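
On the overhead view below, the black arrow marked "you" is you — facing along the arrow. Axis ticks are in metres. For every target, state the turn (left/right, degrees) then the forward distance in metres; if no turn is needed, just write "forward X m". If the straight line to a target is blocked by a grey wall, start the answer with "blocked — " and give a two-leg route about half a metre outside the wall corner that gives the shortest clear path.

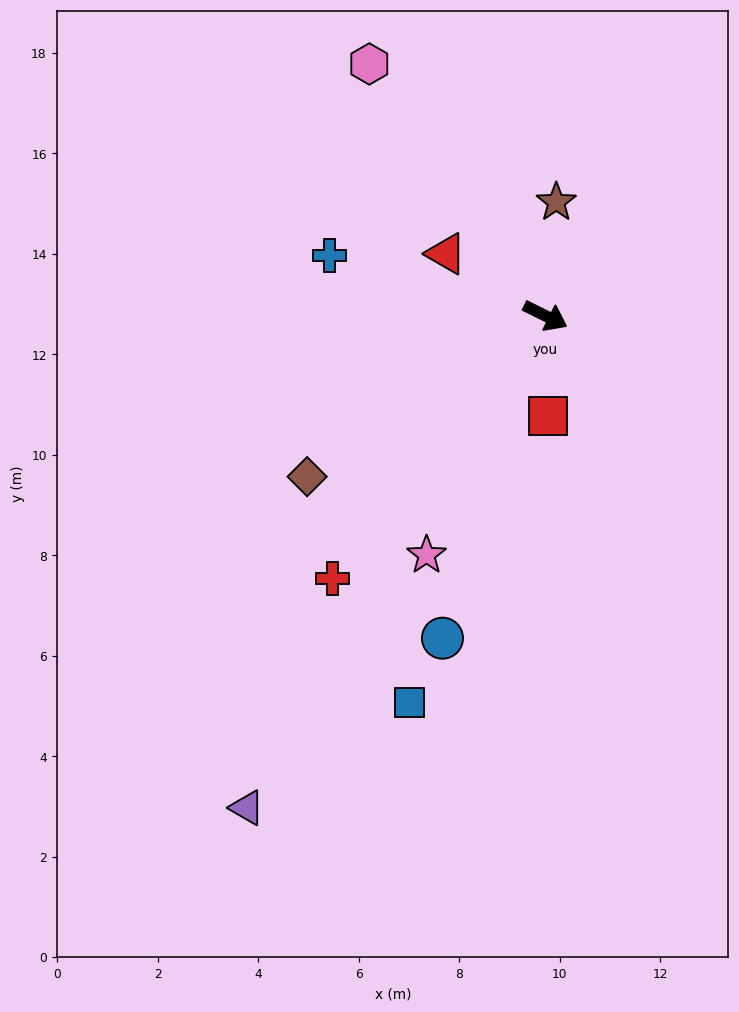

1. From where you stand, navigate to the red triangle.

turn left 174°, forward 2.3 m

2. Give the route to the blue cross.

turn right 169°, forward 4.5 m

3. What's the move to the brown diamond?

turn right 120°, forward 5.7 m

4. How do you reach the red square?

turn right 62°, forward 2.0 m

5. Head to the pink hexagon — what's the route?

turn left 151°, forward 6.1 m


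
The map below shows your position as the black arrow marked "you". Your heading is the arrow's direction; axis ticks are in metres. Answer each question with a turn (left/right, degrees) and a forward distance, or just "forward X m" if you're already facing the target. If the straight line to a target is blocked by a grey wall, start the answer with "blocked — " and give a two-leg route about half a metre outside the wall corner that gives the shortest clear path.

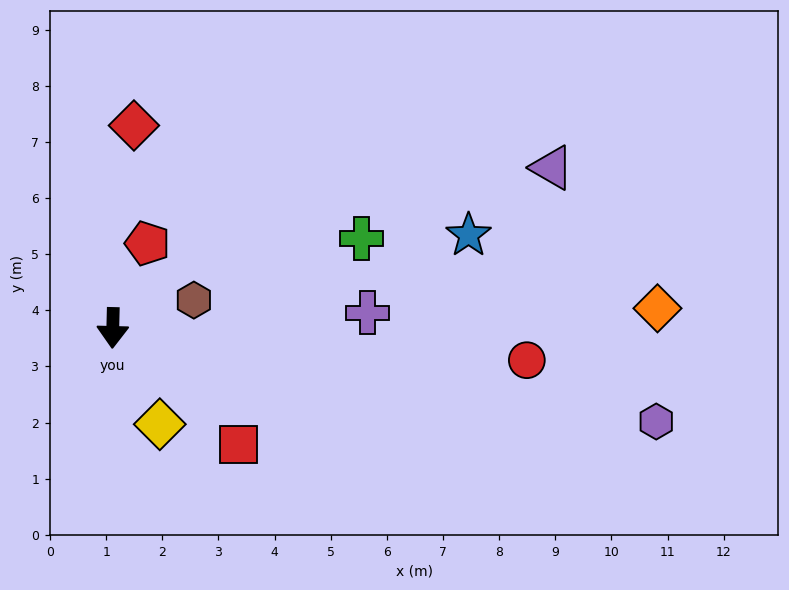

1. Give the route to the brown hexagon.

turn left 110°, forward 1.5 m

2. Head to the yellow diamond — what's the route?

turn left 27°, forward 1.9 m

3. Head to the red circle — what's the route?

turn left 87°, forward 7.4 m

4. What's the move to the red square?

turn left 49°, forward 3.0 m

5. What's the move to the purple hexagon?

turn left 82°, forward 9.8 m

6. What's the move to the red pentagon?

turn left 159°, forward 1.6 m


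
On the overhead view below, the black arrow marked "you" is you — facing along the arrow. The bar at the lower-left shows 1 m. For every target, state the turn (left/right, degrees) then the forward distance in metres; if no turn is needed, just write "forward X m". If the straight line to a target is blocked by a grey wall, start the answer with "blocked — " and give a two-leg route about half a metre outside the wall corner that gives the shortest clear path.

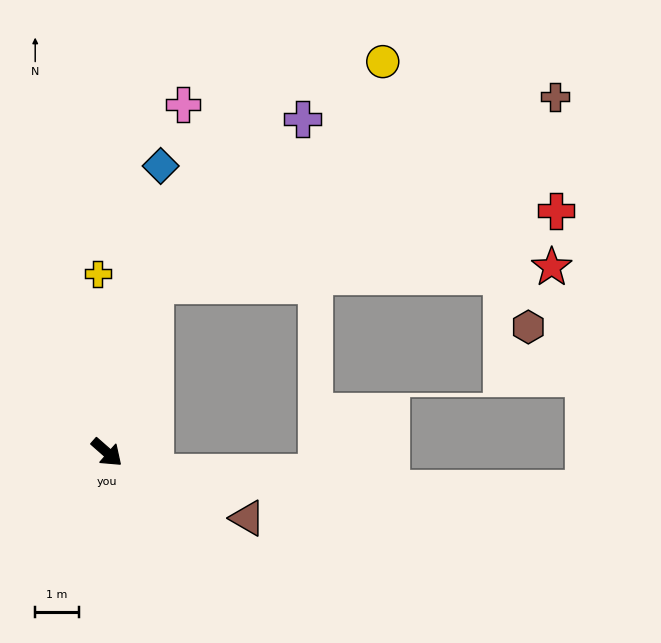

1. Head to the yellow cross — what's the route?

turn left 134°, forward 4.1 m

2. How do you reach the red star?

blocked — turn left 115°, forward 4.0 m, then turn right 71°, forward 9.0 m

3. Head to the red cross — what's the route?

blocked — turn left 115°, forward 4.0 m, then turn right 63°, forward 9.3 m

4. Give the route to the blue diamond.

turn left 121°, forward 6.6 m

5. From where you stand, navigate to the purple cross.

blocked — turn left 115°, forward 4.0 m, then turn right 25°, forward 5.1 m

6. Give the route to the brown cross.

blocked — turn left 115°, forward 4.0 m, then turn right 48°, forward 10.1 m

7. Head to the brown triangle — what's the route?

turn left 16°, forward 3.5 m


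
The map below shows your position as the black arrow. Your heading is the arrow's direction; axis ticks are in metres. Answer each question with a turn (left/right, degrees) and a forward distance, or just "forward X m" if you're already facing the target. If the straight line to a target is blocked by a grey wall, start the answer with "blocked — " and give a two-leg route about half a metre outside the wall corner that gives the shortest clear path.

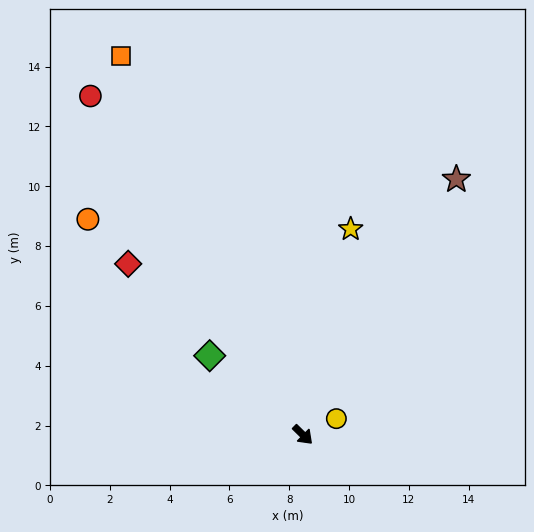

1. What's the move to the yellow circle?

turn left 70°, forward 1.2 m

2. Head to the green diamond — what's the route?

turn right 176°, forward 4.1 m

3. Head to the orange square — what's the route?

turn left 160°, forward 14.1 m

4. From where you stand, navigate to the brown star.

turn left 103°, forward 10.0 m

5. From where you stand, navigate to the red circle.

turn left 167°, forward 13.4 m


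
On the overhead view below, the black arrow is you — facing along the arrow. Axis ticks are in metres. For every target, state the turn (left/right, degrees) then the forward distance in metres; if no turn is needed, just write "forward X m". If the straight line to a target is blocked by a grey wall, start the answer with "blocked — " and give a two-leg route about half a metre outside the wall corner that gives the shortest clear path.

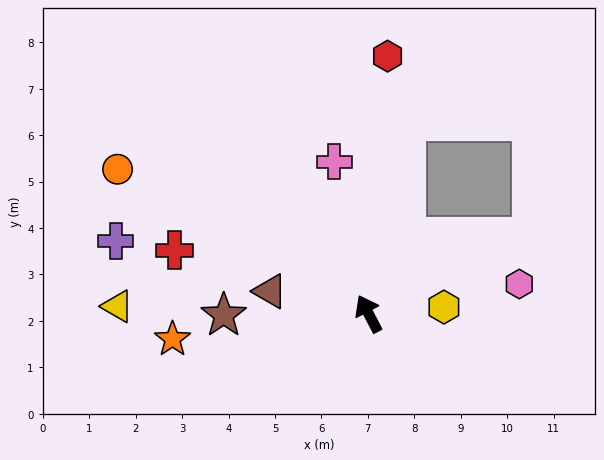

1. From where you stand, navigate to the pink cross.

turn right 15°, forward 3.4 m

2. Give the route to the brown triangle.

turn left 50°, forward 2.2 m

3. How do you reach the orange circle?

turn left 33°, forward 6.2 m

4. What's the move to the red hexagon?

turn right 32°, forward 5.6 m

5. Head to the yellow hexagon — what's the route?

turn right 113°, forward 1.6 m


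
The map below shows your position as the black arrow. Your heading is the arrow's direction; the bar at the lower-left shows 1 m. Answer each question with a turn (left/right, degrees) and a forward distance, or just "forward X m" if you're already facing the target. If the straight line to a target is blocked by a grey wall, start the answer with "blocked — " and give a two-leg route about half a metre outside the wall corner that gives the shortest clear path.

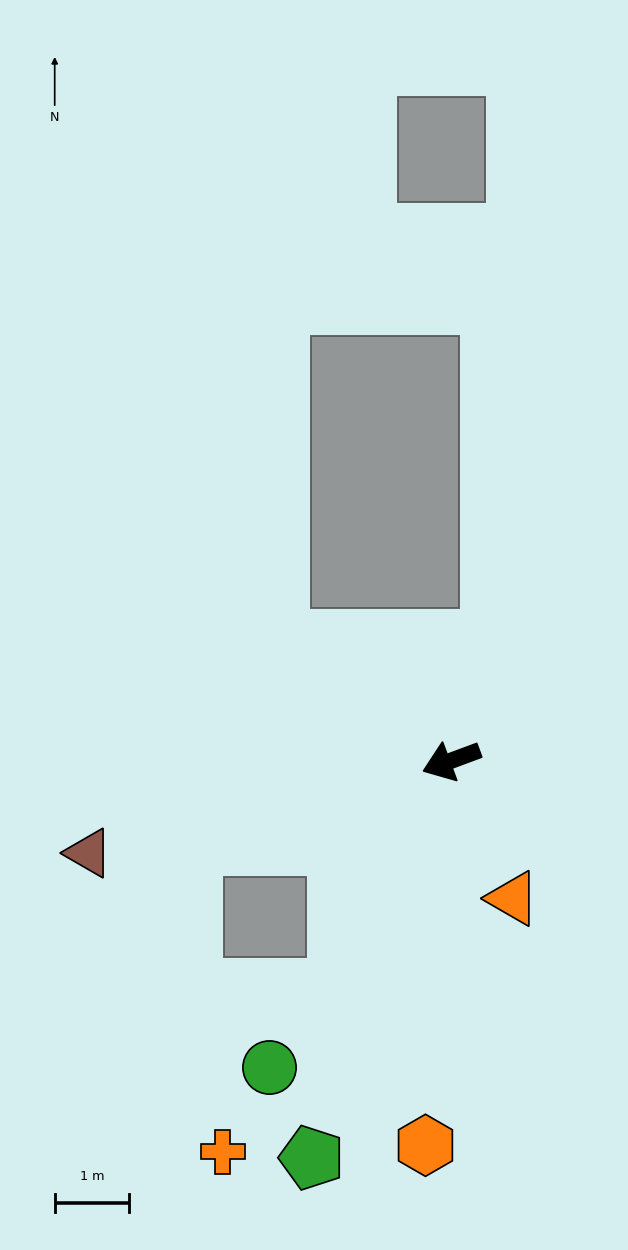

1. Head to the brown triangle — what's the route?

turn right 6°, forward 5.0 m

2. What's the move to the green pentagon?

turn left 50°, forward 5.7 m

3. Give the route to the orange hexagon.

turn left 66°, forward 5.2 m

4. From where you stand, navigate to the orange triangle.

turn left 94°, forward 2.0 m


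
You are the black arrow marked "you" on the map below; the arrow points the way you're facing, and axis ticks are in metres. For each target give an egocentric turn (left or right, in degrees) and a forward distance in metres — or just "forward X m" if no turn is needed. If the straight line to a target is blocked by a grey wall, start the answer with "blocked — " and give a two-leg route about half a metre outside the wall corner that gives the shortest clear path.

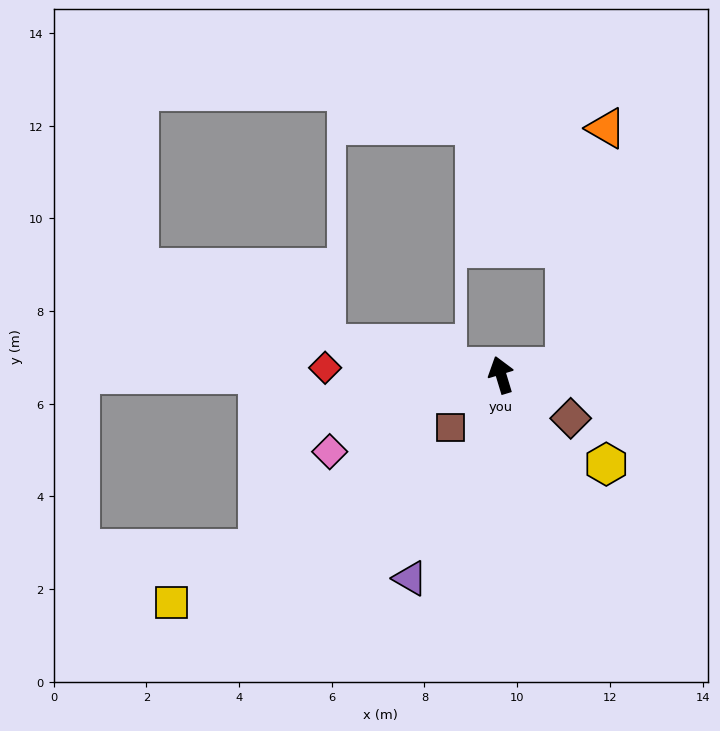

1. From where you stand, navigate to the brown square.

turn left 120°, forward 1.6 m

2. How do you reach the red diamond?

turn left 71°, forward 3.8 m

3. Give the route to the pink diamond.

turn left 97°, forward 4.1 m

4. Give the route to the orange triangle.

blocked — turn right 99°, forward 1.4 m, then turn left 72°, forward 5.2 m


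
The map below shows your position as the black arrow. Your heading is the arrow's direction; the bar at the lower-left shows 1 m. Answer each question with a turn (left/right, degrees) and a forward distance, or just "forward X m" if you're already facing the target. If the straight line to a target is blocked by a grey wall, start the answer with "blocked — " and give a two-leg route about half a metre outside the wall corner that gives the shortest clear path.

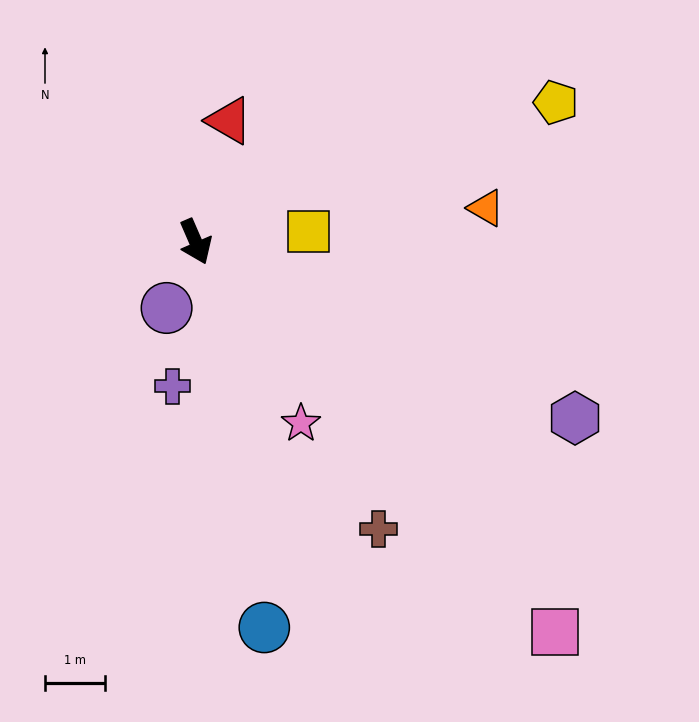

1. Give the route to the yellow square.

turn left 72°, forward 1.9 m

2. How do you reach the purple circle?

turn right 47°, forward 1.2 m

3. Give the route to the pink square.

turn left 19°, forward 8.9 m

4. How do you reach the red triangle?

turn left 141°, forward 2.1 m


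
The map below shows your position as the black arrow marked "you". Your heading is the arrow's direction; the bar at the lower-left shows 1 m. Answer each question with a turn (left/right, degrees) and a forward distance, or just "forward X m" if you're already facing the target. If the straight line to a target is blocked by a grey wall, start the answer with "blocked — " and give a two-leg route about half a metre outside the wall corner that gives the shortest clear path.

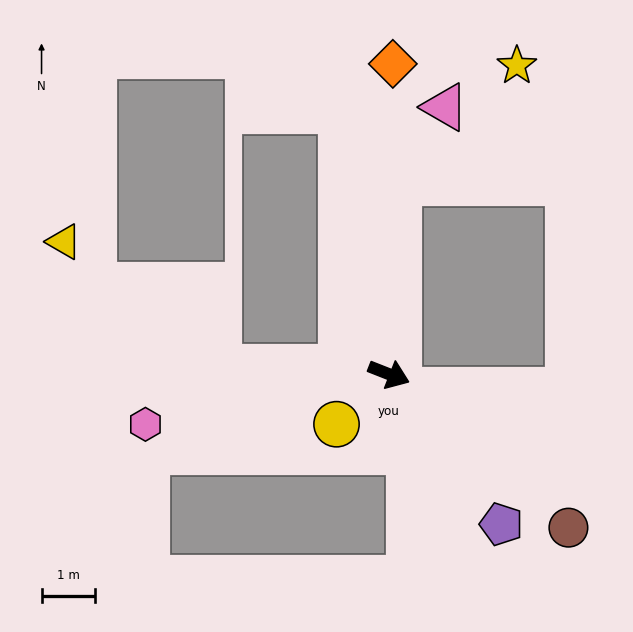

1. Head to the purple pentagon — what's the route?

turn right 32°, forward 3.5 m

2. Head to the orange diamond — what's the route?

turn left 111°, forward 5.8 m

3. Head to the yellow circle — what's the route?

turn right 115°, forward 1.4 m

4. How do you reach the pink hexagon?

turn right 147°, forward 4.7 m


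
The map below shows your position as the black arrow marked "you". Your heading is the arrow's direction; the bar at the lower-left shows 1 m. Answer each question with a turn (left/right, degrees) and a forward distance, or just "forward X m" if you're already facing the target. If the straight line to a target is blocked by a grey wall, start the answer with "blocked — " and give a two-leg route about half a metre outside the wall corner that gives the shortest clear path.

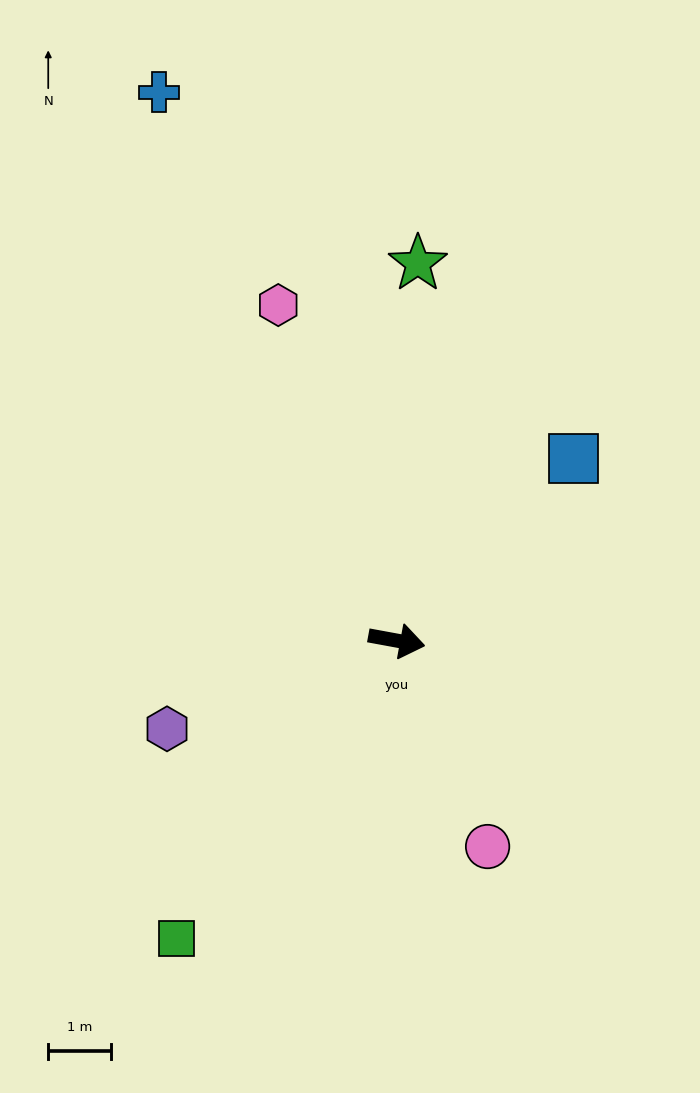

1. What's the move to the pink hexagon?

turn left 120°, forward 5.7 m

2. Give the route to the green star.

turn left 97°, forward 6.0 m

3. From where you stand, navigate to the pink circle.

turn right 56°, forward 3.6 m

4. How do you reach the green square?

turn right 116°, forward 5.9 m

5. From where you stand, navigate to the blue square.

turn left 56°, forward 4.0 m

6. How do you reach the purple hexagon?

turn right 149°, forward 3.9 m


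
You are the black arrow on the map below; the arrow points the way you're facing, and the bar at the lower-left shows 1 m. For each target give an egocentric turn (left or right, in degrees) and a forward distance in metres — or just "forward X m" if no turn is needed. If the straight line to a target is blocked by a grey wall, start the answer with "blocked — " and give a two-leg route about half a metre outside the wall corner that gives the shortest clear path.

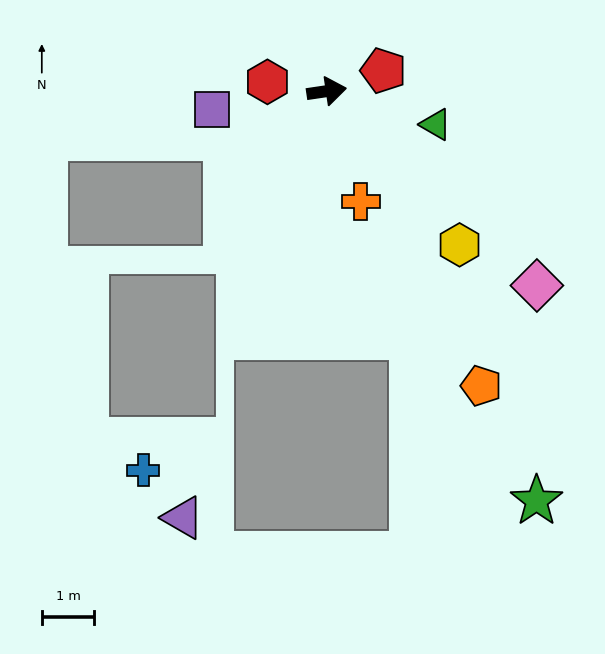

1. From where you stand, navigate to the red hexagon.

turn left 163°, forward 1.1 m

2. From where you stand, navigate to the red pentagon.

turn left 12°, forward 1.1 m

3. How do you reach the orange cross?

turn right 81°, forward 2.2 m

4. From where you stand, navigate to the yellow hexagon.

turn right 58°, forward 3.9 m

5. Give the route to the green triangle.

turn right 25°, forward 2.2 m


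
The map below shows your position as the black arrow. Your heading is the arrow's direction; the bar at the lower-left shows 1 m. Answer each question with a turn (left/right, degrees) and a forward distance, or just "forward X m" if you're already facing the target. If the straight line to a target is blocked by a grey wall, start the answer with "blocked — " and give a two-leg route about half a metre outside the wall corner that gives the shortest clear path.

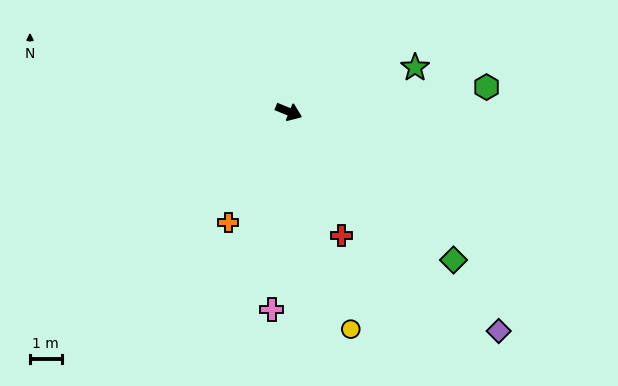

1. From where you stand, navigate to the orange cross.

turn right 96°, forward 4.0 m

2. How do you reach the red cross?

turn right 45°, forward 4.3 m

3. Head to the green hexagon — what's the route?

turn left 29°, forward 6.3 m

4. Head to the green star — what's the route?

turn left 42°, forward 4.2 m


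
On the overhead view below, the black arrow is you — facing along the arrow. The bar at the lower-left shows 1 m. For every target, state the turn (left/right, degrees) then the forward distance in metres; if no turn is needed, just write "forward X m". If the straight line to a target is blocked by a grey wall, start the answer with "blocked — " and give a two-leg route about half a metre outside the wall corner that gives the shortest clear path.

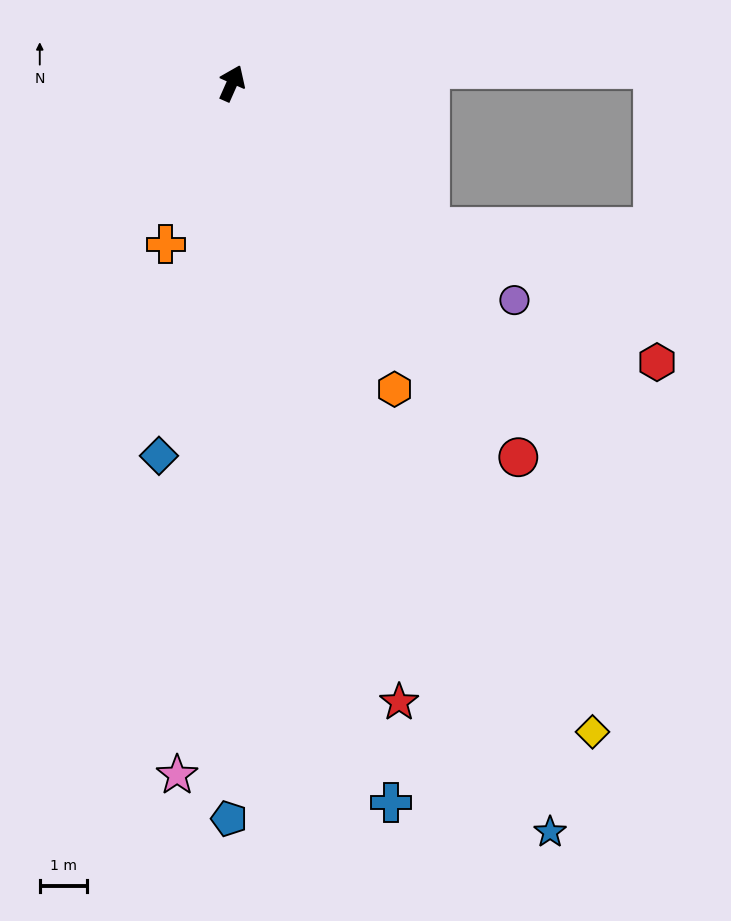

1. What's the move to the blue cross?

turn right 144°, forward 15.5 m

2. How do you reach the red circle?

turn right 119°, forward 9.9 m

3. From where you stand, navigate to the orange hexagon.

turn right 128°, forward 7.3 m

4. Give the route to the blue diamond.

turn right 167°, forward 8.0 m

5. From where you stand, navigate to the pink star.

turn right 161°, forward 14.6 m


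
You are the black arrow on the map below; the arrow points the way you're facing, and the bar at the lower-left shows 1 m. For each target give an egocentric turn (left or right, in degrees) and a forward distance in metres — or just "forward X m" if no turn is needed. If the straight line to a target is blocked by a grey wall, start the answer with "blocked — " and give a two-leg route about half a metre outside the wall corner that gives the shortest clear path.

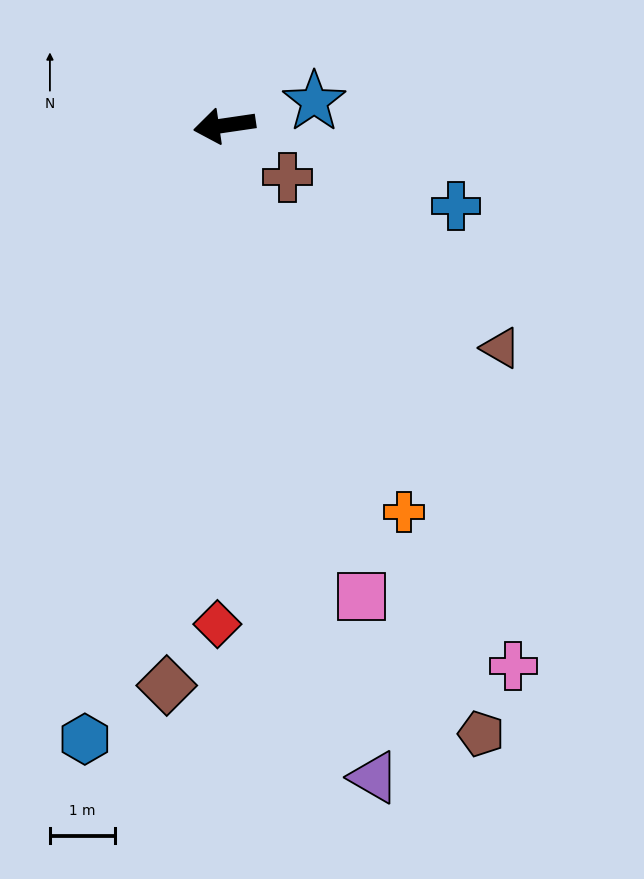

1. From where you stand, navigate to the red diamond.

turn left 81°, forward 7.7 m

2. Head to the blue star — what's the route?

turn right 173°, forward 1.4 m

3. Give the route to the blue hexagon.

turn left 69°, forward 9.7 m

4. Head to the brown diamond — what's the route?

turn left 76°, forward 8.7 m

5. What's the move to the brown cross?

turn left 132°, forward 1.3 m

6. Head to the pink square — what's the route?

turn left 98°, forward 7.5 m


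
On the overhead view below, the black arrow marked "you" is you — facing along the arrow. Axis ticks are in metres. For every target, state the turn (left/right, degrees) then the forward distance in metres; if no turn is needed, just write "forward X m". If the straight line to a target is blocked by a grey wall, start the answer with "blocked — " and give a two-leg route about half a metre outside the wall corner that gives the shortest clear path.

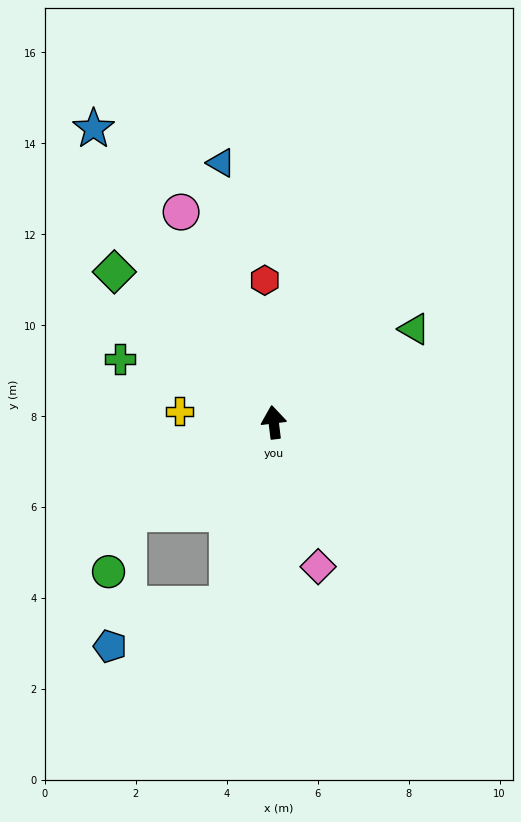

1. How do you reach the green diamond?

turn left 40°, forward 4.8 m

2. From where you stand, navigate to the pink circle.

turn left 17°, forward 5.1 m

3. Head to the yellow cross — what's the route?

turn left 76°, forward 2.1 m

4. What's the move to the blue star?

turn left 25°, forward 7.6 m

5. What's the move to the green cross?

turn left 61°, forward 3.7 m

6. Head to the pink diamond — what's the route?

turn right 170°, forward 3.3 m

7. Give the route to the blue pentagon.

blocked — turn left 159°, forward 4.2 m, then turn right 57°, forward 2.7 m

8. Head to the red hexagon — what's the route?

turn right 3°, forward 3.1 m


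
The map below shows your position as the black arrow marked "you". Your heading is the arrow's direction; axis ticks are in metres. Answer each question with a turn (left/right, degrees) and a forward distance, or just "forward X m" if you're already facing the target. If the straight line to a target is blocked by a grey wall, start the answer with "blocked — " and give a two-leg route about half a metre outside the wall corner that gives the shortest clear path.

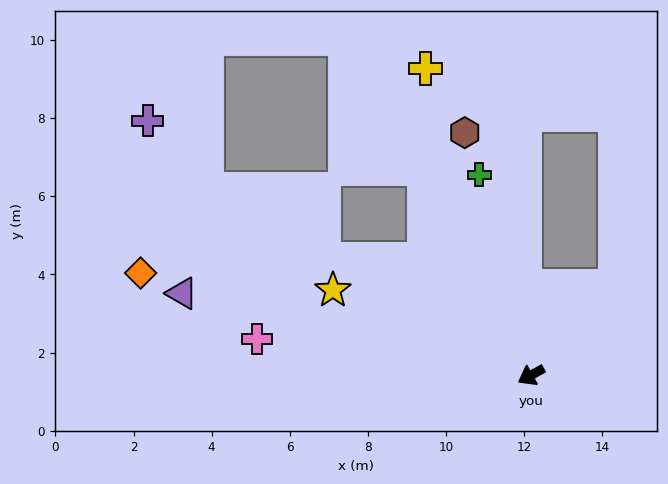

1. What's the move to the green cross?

turn right 104°, forward 5.3 m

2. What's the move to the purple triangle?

turn right 42°, forward 9.2 m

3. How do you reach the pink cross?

turn right 36°, forward 7.1 m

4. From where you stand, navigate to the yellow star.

turn right 52°, forward 5.5 m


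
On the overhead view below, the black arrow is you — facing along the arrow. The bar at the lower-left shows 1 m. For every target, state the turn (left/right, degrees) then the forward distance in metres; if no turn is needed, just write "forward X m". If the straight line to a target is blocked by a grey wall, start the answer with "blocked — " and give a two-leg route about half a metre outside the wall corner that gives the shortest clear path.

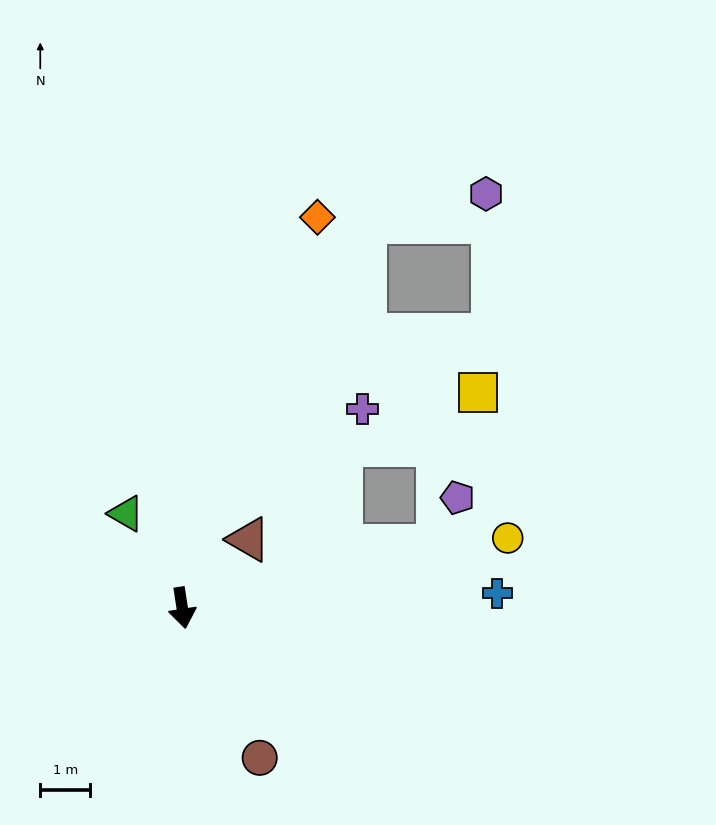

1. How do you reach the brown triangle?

turn left 127°, forward 1.9 m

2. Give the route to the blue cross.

turn left 84°, forward 6.3 m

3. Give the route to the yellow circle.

turn left 93°, forward 6.7 m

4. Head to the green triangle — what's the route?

turn right 158°, forward 2.2 m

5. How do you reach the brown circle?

turn left 19°, forward 3.4 m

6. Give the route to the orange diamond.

turn left 152°, forward 8.3 m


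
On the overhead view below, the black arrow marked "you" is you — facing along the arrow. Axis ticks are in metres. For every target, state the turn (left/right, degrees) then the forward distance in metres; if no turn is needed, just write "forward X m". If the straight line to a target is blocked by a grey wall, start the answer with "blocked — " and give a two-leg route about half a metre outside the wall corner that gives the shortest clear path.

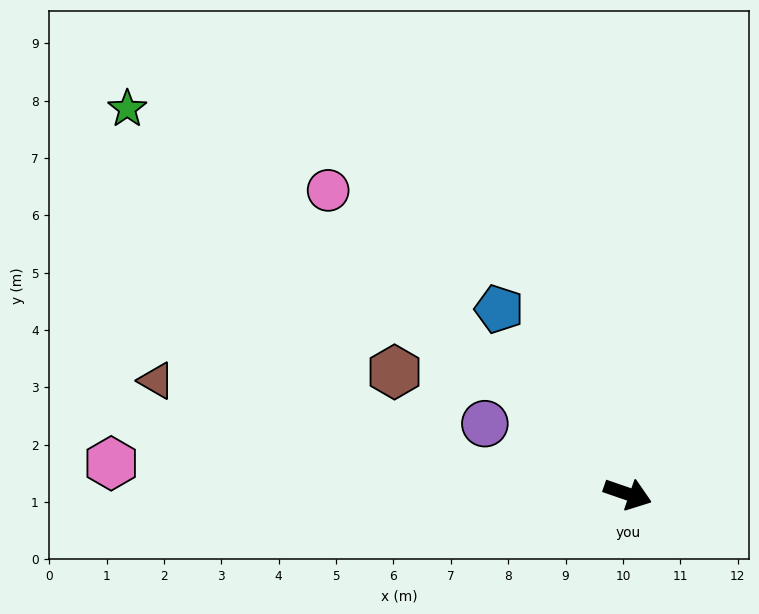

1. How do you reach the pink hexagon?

turn right 164°, forward 9.0 m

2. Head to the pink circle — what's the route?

turn left 154°, forward 7.4 m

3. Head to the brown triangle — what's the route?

turn right 174°, forward 8.5 m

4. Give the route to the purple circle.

turn left 173°, forward 2.8 m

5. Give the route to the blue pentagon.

turn left 144°, forward 3.9 m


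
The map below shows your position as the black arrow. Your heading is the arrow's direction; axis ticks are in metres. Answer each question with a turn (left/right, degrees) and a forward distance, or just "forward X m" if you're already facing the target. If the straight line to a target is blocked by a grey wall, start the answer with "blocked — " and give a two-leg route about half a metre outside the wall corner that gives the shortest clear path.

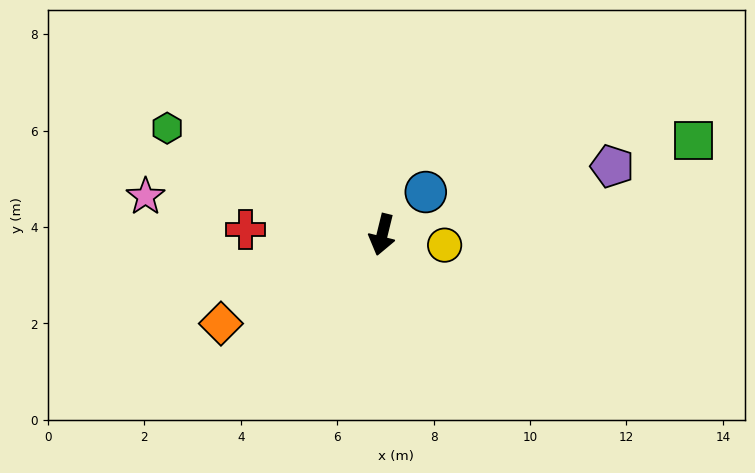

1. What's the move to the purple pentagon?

turn left 120°, forward 5.0 m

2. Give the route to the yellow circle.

turn left 94°, forward 1.3 m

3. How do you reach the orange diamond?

turn right 47°, forward 3.8 m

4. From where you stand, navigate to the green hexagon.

turn right 103°, forward 5.0 m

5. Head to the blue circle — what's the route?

turn left 148°, forward 1.3 m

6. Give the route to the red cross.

turn right 78°, forward 2.8 m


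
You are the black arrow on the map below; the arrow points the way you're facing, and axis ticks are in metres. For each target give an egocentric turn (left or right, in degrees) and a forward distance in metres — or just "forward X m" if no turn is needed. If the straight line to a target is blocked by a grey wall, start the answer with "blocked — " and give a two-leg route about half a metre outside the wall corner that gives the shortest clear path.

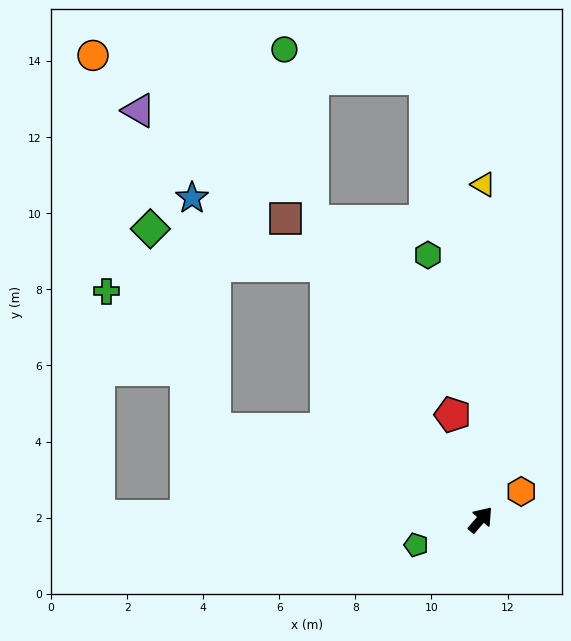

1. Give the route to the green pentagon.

turn left 152°, forward 1.8 m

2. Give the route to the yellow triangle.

turn left 40°, forward 8.8 m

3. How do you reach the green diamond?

blocked — turn left 72°, forward 7.8 m, then turn left 47°, forward 4.7 m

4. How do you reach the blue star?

blocked — turn left 112°, forward 7.4 m, then turn right 66°, forward 6.1 m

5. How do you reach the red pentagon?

turn left 56°, forward 2.9 m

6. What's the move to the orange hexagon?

turn right 14°, forward 1.3 m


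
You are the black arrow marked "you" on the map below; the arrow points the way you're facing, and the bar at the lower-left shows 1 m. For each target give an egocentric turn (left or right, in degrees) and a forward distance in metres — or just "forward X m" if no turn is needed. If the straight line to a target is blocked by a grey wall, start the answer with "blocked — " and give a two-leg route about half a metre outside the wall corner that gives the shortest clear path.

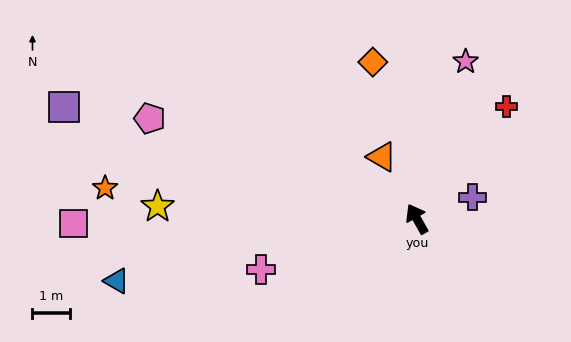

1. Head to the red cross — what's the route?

turn right 68°, forward 3.9 m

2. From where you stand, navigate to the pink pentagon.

turn left 40°, forward 7.6 m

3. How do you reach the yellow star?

turn left 58°, forward 6.9 m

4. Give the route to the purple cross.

turn right 98°, forward 1.6 m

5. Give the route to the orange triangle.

forward 1.9 m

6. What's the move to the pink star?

turn right 47°, forward 4.4 m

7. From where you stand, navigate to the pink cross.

turn left 79°, forward 4.4 m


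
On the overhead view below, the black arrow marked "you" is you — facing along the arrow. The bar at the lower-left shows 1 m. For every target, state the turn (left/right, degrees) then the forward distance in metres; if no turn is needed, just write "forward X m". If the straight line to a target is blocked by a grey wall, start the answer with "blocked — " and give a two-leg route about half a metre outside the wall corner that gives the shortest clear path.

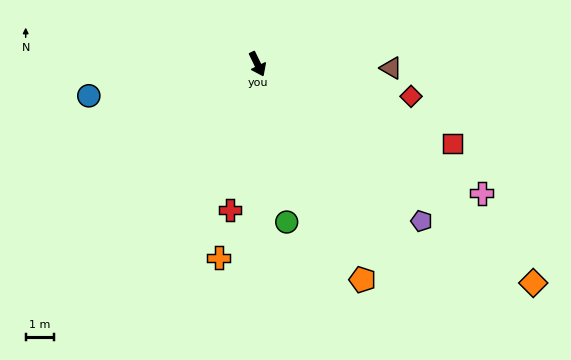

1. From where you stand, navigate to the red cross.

turn right 37°, forward 5.3 m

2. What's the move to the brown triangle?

turn left 62°, forward 4.8 m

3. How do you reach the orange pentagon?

forward 8.6 m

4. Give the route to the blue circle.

turn right 105°, forward 6.1 m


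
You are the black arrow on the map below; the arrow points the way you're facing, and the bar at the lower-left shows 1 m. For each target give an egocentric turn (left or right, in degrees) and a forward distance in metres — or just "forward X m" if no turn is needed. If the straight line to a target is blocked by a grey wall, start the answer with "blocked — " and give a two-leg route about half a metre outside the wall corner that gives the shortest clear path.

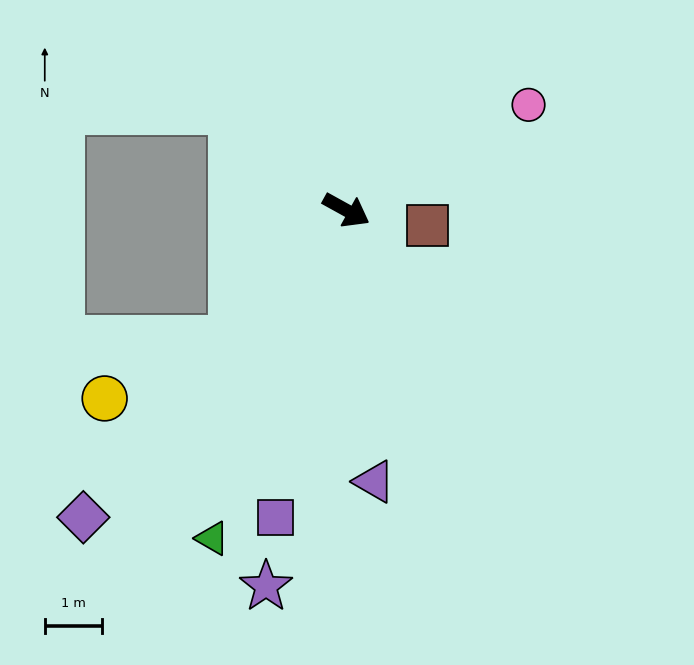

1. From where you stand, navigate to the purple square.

turn right 74°, forward 5.5 m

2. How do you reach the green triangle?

turn right 83°, forward 6.2 m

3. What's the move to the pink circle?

turn left 59°, forward 3.7 m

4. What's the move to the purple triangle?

turn right 55°, forward 4.7 m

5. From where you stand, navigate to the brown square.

turn left 18°, forward 1.4 m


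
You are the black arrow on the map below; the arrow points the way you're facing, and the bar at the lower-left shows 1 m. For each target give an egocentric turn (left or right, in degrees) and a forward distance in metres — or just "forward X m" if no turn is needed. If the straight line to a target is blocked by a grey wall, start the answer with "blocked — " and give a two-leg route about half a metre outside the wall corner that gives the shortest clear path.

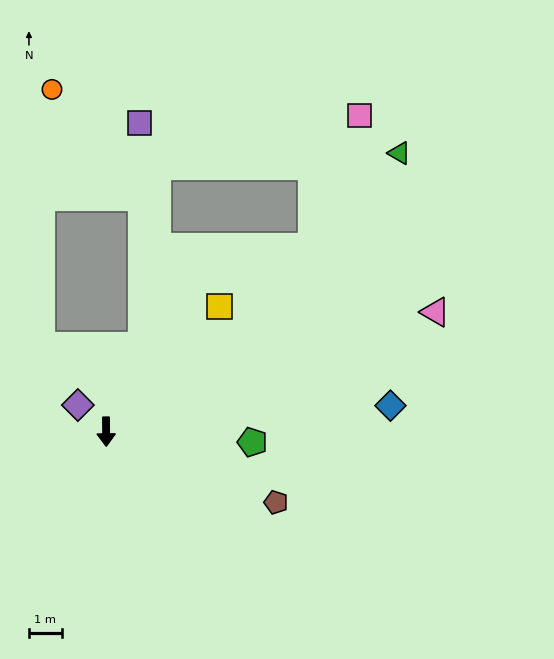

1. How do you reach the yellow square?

turn left 137°, forward 5.1 m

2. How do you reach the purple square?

blocked — turn left 157°, forward 2.8 m, then turn left 23°, forward 6.8 m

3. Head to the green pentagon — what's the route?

turn left 85°, forward 4.5 m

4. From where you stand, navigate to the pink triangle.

turn left 109°, forward 10.6 m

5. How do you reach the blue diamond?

turn left 95°, forward 8.7 m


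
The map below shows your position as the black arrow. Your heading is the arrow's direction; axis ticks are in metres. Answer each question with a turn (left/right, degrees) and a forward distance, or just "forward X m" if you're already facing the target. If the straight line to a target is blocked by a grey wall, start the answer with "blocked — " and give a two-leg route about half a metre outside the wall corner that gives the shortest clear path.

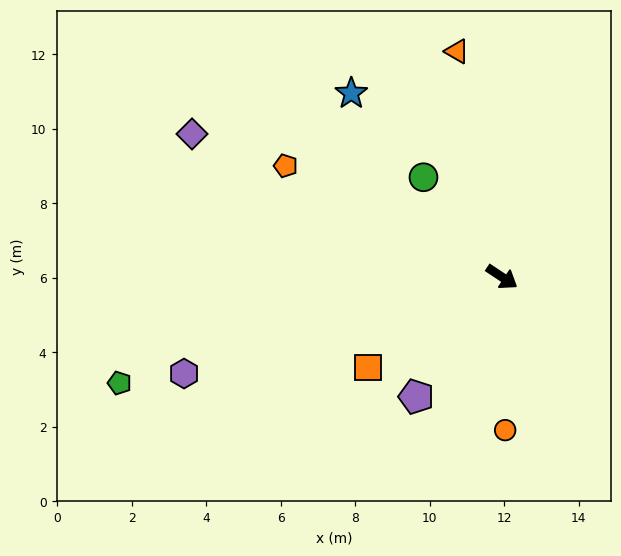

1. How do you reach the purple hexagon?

turn right 130°, forward 8.9 m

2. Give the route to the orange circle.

turn right 55°, forward 4.1 m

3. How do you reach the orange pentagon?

turn right 174°, forward 6.5 m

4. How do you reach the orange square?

turn right 112°, forward 4.3 m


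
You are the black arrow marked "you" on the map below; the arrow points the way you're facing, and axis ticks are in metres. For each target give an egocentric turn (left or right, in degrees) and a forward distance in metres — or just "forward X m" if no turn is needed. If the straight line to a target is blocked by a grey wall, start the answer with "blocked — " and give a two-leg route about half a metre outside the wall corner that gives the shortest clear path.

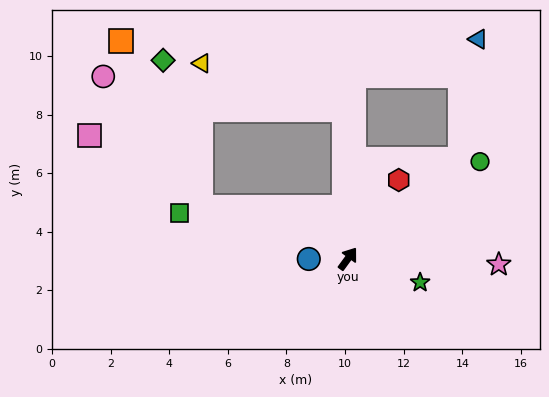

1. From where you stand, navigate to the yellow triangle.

blocked — turn left 38°, forward 5.1 m, then turn left 70°, forward 5.1 m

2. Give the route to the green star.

turn right 72°, forward 2.6 m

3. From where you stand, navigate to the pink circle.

blocked — turn left 38°, forward 5.1 m, then turn left 80°, forward 8.3 m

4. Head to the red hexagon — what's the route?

turn left 3°, forward 3.2 m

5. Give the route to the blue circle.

turn left 127°, forward 1.3 m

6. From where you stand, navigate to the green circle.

turn right 18°, forward 5.6 m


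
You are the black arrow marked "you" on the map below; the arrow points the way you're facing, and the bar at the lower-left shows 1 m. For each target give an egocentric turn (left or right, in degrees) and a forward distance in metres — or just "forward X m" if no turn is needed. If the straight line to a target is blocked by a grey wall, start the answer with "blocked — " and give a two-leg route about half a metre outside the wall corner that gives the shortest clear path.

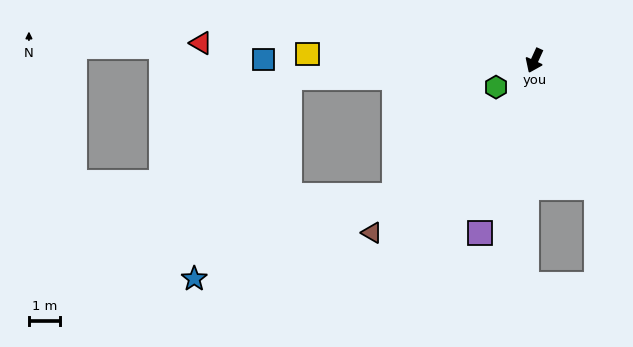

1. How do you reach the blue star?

blocked — turn right 62°, forward 8.0 m, then turn left 61°, forward 7.3 m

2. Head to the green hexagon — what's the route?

turn right 31°, forward 1.5 m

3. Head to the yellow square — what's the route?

turn right 67°, forward 7.4 m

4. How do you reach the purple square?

turn left 7°, forward 5.9 m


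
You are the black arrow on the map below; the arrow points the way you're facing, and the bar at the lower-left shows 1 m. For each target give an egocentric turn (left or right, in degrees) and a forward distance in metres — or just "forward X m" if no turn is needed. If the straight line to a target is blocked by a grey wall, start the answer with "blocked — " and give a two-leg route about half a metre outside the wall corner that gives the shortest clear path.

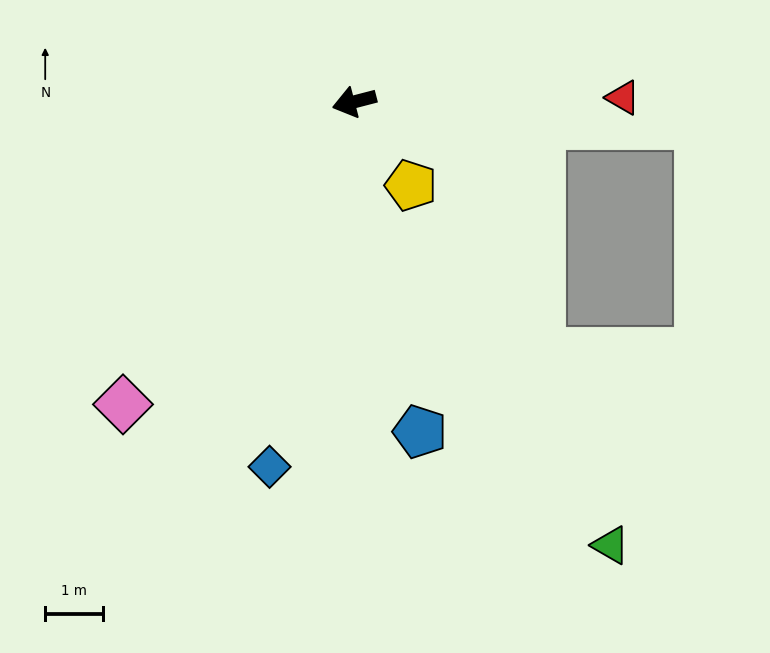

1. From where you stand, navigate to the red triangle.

turn left 166°, forward 4.7 m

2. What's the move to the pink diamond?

turn left 38°, forward 6.6 m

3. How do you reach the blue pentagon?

turn left 87°, forward 5.9 m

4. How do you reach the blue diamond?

turn left 62°, forward 6.5 m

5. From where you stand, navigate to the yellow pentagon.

turn left 110°, forward 1.8 m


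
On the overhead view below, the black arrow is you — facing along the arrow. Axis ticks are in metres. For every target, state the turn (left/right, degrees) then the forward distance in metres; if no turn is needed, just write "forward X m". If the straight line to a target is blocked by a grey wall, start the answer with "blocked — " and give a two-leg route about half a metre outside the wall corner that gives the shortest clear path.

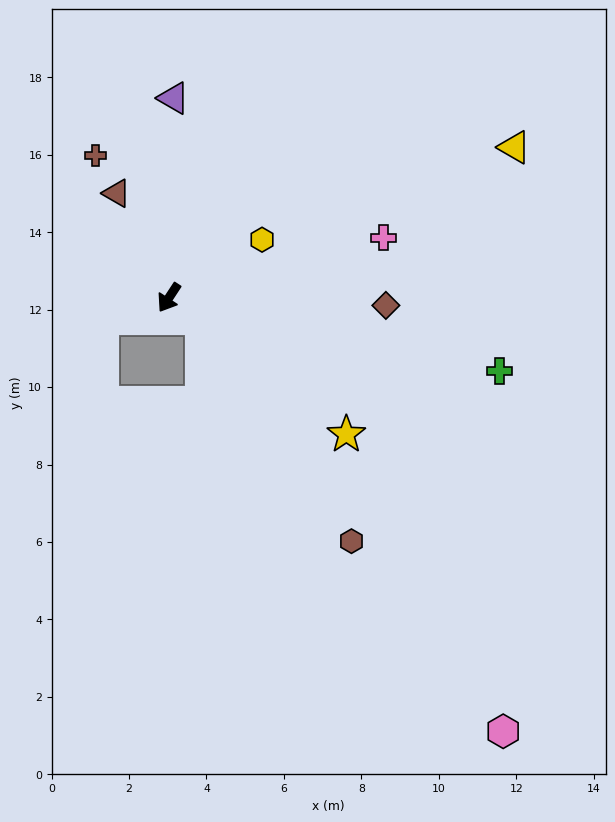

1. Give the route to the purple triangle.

turn right 148°, forward 5.2 m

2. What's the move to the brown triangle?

turn right 120°, forward 3.0 m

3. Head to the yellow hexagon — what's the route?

turn left 155°, forward 2.8 m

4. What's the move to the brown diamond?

turn left 121°, forward 5.6 m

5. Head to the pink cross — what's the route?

turn left 139°, forward 5.7 m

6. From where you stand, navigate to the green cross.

turn left 111°, forward 8.7 m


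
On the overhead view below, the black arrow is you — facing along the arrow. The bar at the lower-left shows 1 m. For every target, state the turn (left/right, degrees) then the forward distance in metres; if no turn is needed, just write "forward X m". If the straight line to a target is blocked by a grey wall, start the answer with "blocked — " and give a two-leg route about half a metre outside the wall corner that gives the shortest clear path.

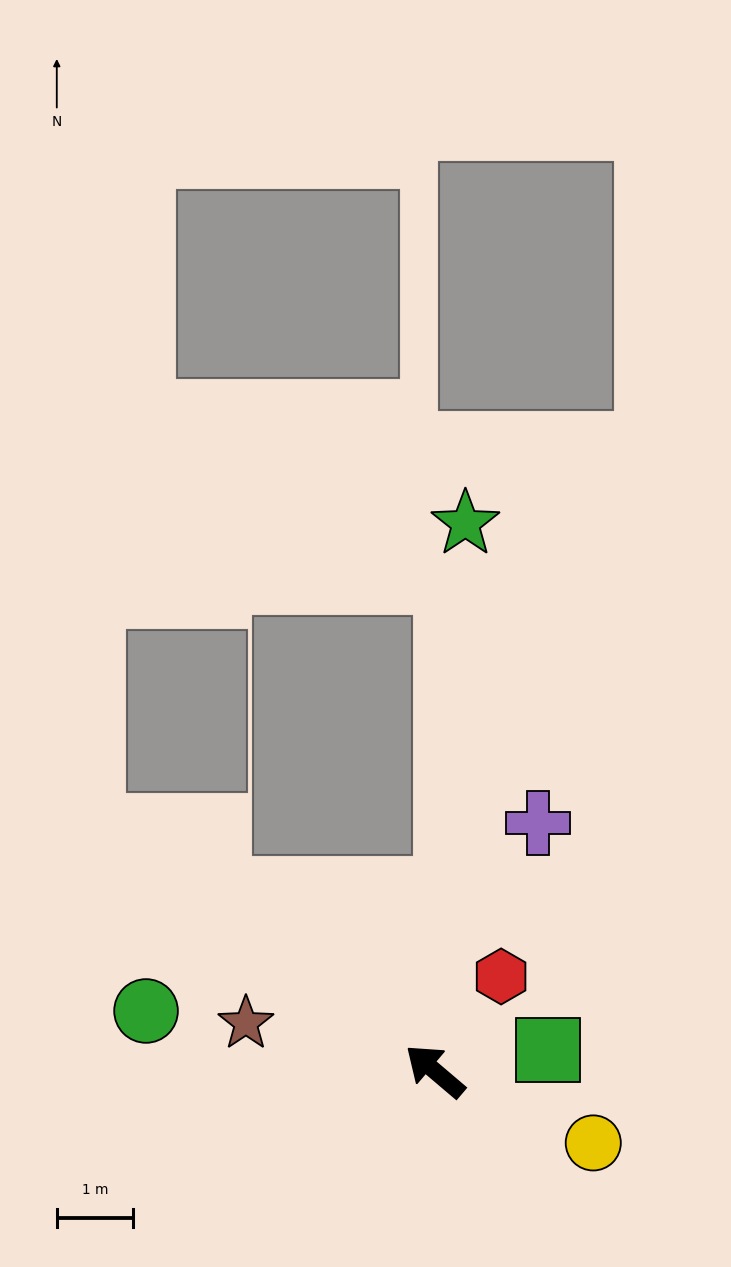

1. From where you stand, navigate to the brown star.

turn left 26°, forward 2.6 m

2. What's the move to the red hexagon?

turn right 85°, forward 1.5 m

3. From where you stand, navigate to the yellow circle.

turn right 164°, forward 2.3 m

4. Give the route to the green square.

turn right 129°, forward 1.5 m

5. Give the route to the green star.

turn right 53°, forward 7.2 m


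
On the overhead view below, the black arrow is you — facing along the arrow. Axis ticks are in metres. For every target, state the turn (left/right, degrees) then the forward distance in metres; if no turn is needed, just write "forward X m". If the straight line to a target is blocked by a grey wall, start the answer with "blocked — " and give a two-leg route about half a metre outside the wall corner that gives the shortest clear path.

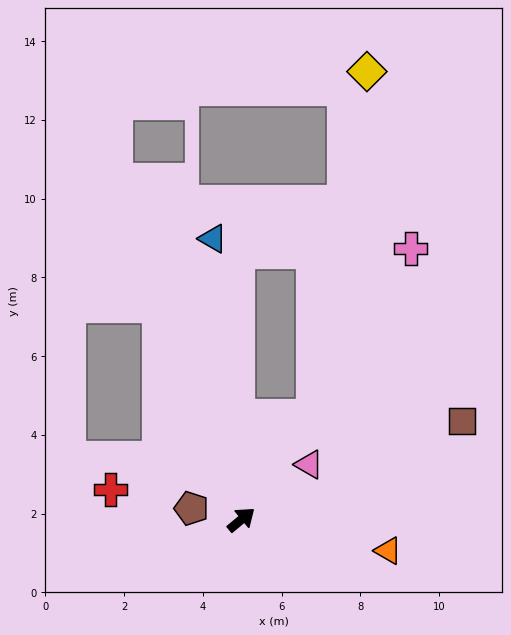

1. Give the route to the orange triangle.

turn right 52°, forward 3.8 m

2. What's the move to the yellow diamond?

blocked — turn left 16°, forward 3.2 m, then turn left 25°, forward 8.8 m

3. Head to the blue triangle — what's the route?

turn left 56°, forward 7.2 m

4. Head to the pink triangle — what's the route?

forward 2.2 m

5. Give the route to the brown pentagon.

turn left 128°, forward 1.3 m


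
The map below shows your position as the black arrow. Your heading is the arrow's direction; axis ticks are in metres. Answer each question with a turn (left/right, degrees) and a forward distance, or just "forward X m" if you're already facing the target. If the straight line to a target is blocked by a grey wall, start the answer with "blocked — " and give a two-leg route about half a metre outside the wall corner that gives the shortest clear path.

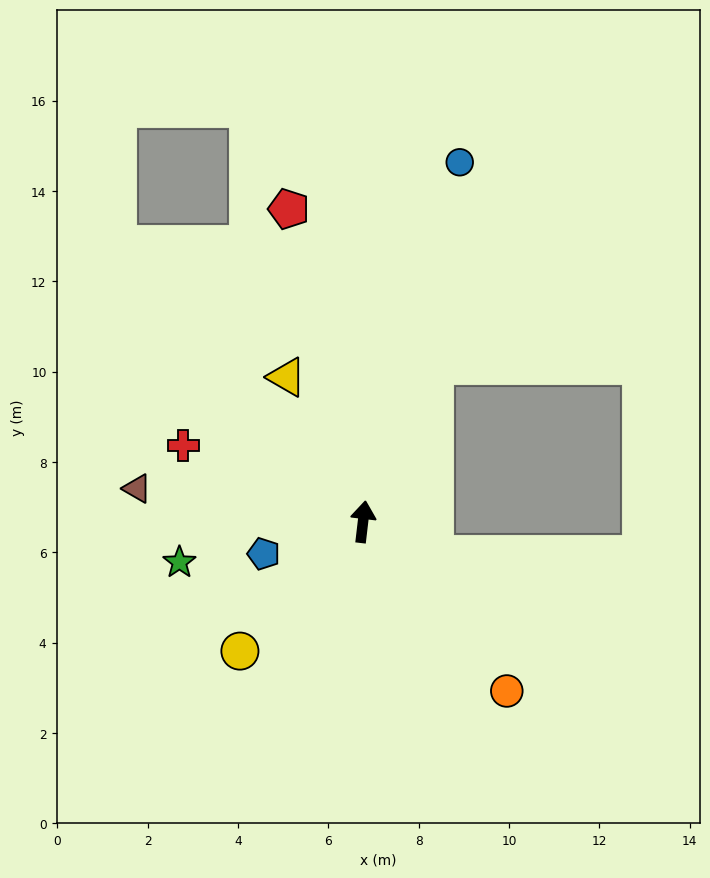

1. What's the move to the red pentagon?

turn left 20°, forward 7.1 m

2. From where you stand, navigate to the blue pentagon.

turn left 115°, forward 2.3 m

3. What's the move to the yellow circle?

turn left 143°, forward 4.0 m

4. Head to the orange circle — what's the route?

turn right 133°, forward 4.9 m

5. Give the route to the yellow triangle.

turn left 35°, forward 3.6 m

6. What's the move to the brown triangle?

turn left 88°, forward 5.1 m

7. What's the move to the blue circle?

turn right 8°, forward 8.2 m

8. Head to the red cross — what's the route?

turn left 74°, forward 4.3 m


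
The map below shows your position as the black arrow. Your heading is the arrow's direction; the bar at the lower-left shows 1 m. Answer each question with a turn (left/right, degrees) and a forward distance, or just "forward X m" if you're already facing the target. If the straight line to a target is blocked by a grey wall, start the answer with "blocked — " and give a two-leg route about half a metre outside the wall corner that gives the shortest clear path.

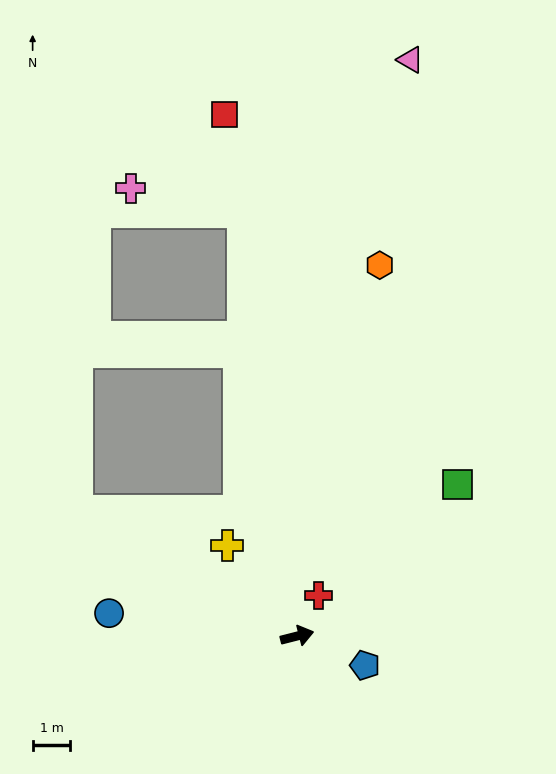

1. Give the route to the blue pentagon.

turn right 38°, forward 2.0 m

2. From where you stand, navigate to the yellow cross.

turn left 113°, forward 3.0 m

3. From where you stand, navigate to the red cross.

turn left 48°, forward 1.2 m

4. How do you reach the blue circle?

turn left 159°, forward 5.0 m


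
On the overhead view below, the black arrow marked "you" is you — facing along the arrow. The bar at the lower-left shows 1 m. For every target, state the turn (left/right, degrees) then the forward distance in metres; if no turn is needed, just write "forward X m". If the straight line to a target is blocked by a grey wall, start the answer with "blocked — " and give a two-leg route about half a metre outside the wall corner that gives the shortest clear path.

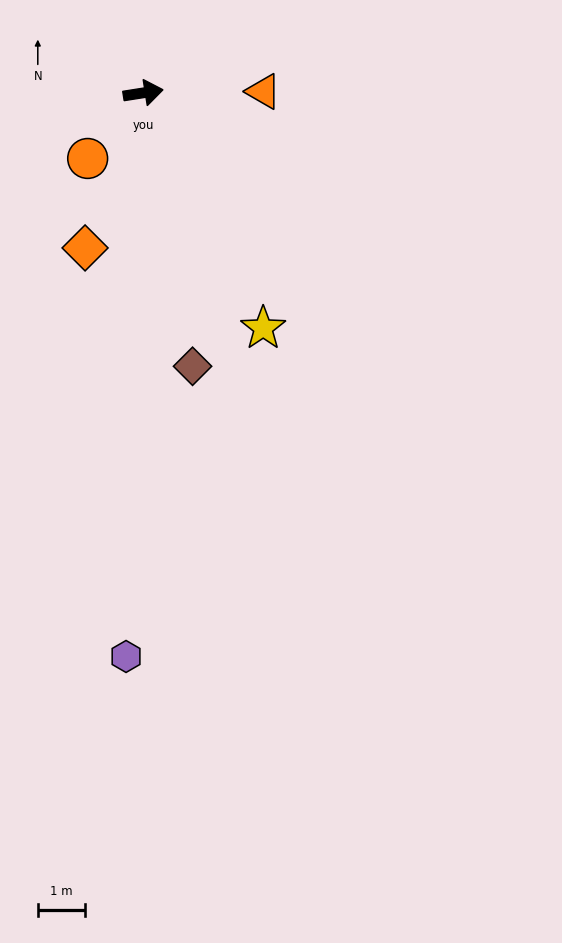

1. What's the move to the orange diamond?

turn right 120°, forward 3.5 m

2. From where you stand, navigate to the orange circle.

turn right 139°, forward 1.8 m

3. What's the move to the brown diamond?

turn right 89°, forward 5.9 m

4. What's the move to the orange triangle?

turn right 8°, forward 2.5 m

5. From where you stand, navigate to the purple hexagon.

turn right 101°, forward 11.9 m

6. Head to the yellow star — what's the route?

turn right 72°, forward 5.6 m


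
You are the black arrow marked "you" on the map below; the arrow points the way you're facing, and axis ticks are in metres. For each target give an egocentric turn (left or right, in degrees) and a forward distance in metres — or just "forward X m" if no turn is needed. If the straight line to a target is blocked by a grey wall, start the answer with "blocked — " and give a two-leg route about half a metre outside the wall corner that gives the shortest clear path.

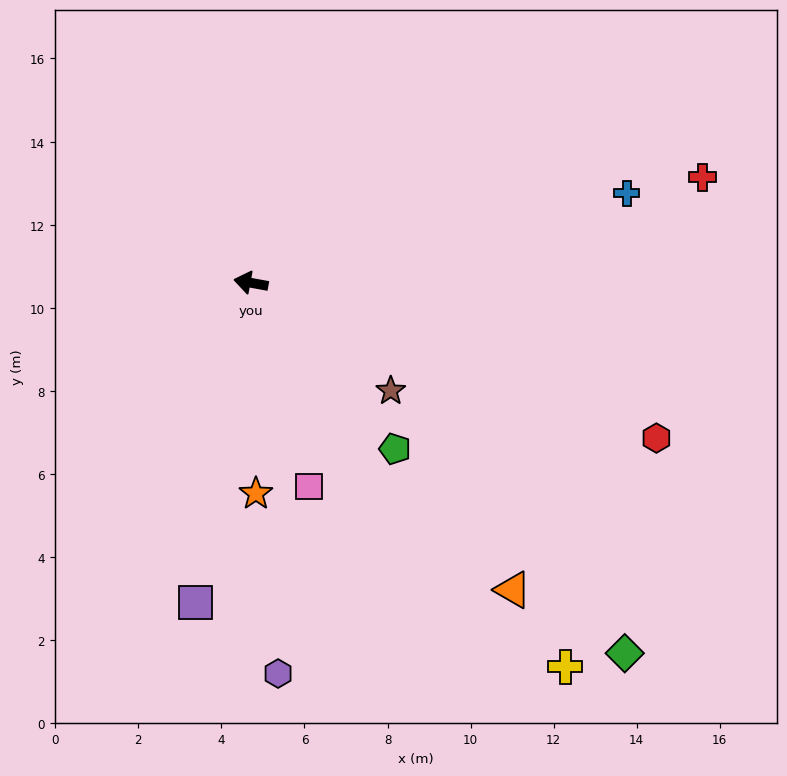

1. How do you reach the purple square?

turn left 91°, forward 7.8 m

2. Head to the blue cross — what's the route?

turn right 156°, forward 9.3 m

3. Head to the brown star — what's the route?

turn left 153°, forward 4.3 m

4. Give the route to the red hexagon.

turn left 169°, forward 10.5 m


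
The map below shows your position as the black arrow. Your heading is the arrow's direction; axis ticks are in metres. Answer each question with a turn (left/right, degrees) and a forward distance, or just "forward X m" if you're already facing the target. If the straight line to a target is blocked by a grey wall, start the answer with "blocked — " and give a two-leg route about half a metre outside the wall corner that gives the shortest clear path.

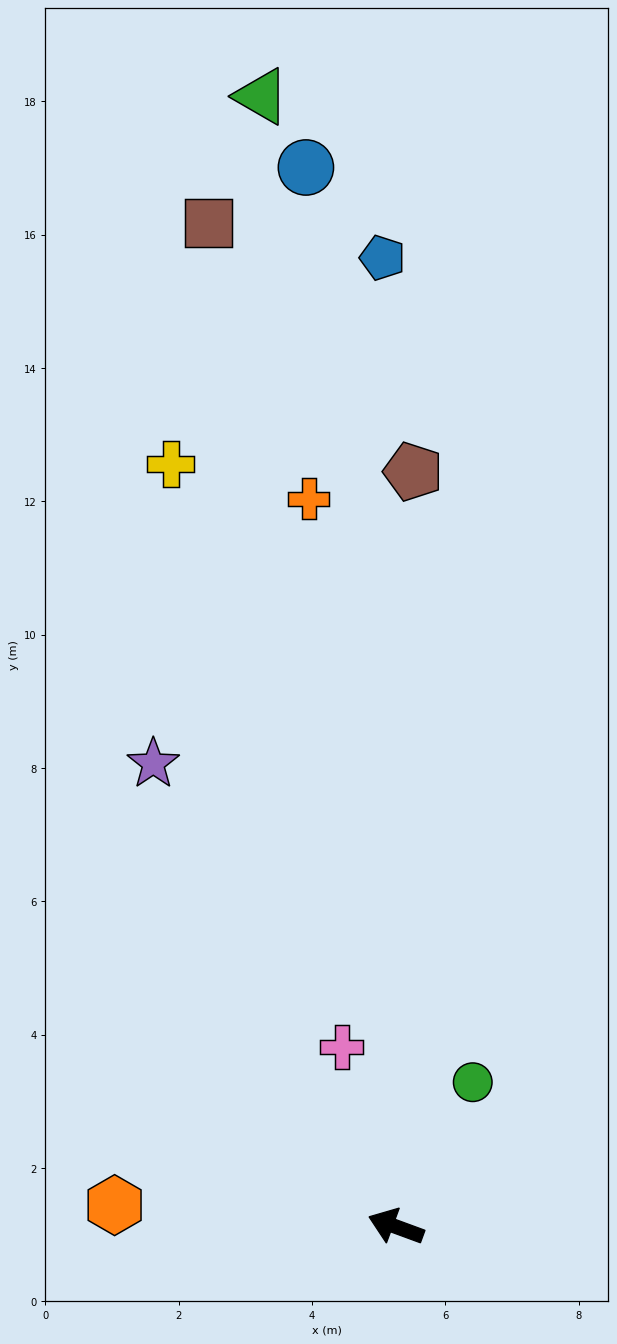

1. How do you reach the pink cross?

turn right 53°, forward 2.8 m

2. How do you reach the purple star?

turn right 42°, forward 7.8 m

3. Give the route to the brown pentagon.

turn right 71°, forward 11.3 m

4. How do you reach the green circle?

turn right 98°, forward 2.5 m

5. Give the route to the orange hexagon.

turn left 16°, forward 4.2 m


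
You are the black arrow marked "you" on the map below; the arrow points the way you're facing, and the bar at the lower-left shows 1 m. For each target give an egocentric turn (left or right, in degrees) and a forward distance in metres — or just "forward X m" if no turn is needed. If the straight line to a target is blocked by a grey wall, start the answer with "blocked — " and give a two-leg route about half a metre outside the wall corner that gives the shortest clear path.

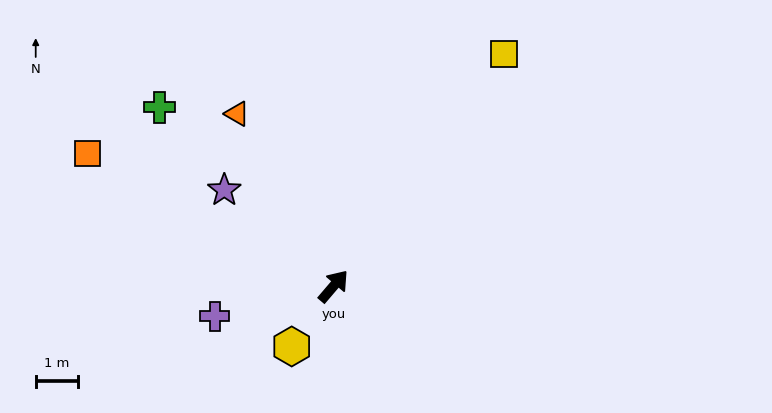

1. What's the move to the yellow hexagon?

turn right 174°, forward 1.7 m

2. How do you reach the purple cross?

turn left 145°, forward 2.9 m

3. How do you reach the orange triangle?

turn left 70°, forward 4.7 m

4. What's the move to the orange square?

turn left 102°, forward 6.7 m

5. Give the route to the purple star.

turn left 89°, forward 3.5 m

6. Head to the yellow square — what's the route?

turn left 4°, forward 6.9 m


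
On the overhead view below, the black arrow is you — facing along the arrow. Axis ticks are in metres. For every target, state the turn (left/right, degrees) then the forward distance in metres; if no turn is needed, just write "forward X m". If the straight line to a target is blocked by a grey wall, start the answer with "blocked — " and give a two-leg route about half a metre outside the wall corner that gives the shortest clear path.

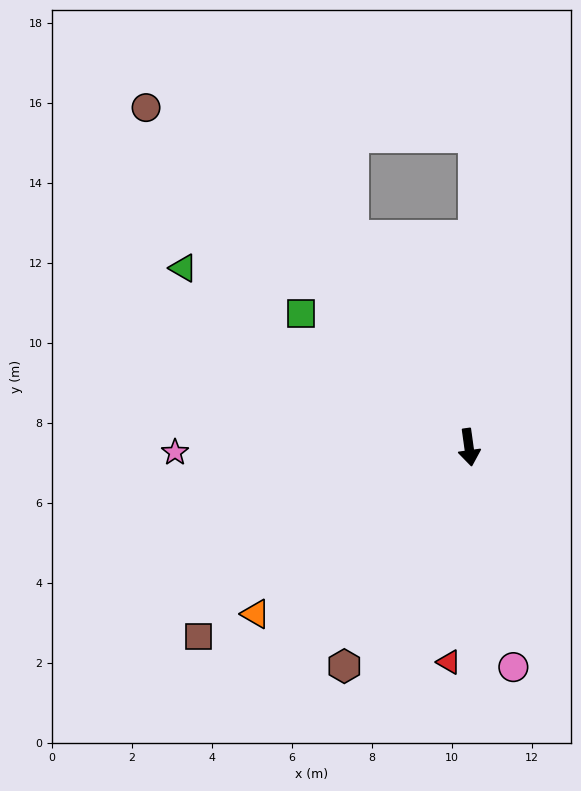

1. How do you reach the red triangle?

turn right 13°, forward 5.4 m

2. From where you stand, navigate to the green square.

turn right 136°, forward 5.4 m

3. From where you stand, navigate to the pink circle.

turn left 3°, forward 5.6 m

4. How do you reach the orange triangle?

turn right 60°, forward 6.8 m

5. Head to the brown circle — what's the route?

turn right 144°, forward 11.7 m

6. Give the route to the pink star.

turn right 97°, forward 7.3 m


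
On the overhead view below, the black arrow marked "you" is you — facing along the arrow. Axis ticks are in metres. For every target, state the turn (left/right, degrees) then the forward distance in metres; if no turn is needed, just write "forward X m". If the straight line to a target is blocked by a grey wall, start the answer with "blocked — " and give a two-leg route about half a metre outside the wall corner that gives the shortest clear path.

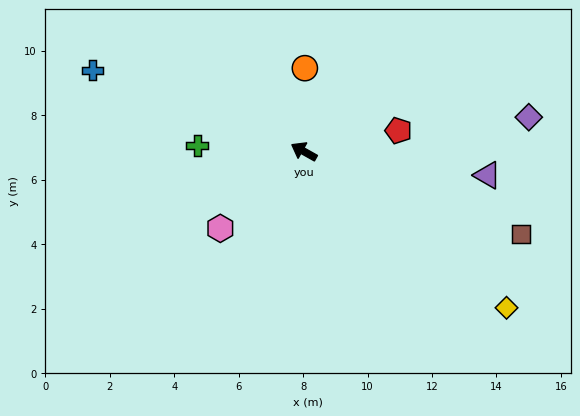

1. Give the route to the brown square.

turn right 171°, forward 7.2 m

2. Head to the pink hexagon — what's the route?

turn left 72°, forward 3.5 m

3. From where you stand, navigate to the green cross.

turn left 26°, forward 3.3 m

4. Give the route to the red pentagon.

turn right 138°, forward 3.0 m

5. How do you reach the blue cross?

turn left 8°, forward 7.0 m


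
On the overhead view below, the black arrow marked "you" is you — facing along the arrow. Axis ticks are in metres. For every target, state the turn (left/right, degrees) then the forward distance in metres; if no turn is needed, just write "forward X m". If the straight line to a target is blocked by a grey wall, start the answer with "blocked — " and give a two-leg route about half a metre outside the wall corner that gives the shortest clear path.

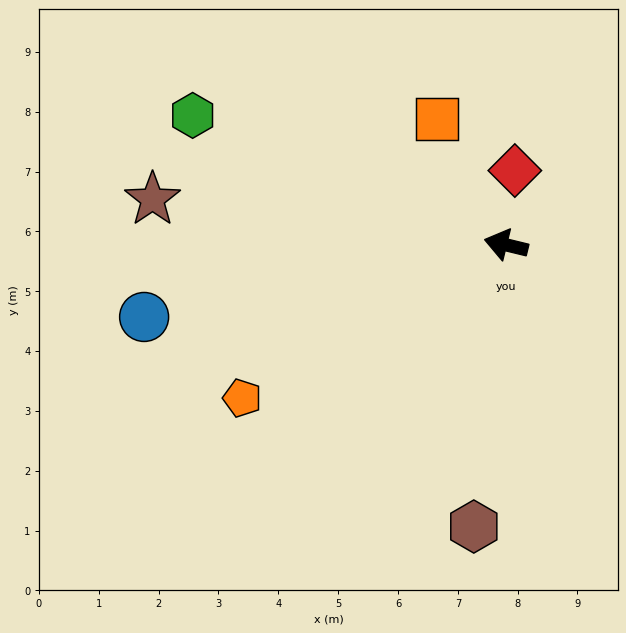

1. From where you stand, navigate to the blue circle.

turn left 25°, forward 6.2 m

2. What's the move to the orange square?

turn right 48°, forward 2.4 m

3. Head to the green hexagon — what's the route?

turn right 9°, forward 5.7 m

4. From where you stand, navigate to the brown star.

turn left 6°, forward 6.0 m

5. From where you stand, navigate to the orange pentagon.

turn left 44°, forward 5.1 m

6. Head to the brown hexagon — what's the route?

turn left 97°, forward 4.7 m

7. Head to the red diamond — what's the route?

turn right 83°, forward 1.3 m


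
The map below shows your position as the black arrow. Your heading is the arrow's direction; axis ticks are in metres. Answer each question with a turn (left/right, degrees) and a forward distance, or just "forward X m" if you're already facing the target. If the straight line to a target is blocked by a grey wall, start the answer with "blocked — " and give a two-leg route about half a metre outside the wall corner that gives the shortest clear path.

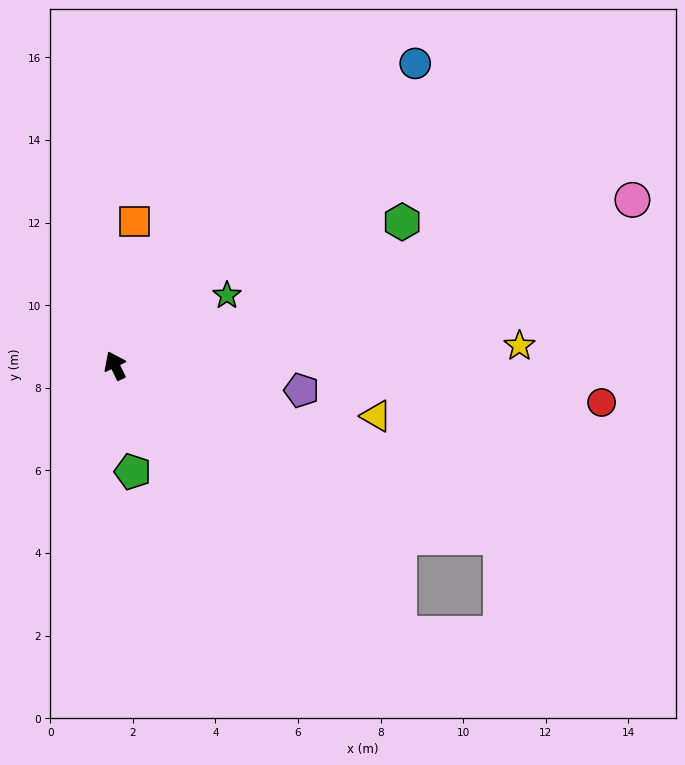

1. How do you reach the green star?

turn right 84°, forward 3.2 m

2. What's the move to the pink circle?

turn right 98°, forward 13.2 m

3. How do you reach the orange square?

turn right 34°, forward 3.5 m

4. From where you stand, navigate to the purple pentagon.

turn right 123°, forward 4.6 m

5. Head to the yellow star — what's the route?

turn right 113°, forward 9.8 m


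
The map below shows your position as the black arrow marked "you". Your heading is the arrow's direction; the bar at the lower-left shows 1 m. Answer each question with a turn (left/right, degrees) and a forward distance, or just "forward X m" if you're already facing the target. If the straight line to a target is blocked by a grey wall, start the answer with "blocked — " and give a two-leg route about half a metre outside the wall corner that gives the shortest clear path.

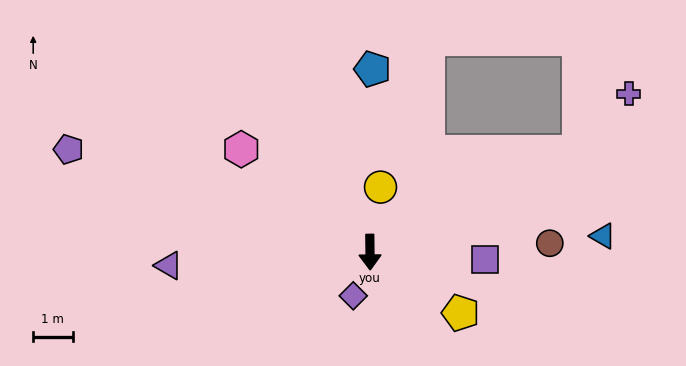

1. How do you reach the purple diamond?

turn right 22°, forward 1.2 m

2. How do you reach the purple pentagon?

turn right 109°, forward 8.1 m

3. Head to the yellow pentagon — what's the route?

turn left 56°, forward 2.8 m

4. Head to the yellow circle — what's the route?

turn left 170°, forward 1.7 m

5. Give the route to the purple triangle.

turn right 87°, forward 5.1 m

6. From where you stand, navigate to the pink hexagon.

turn right 129°, forward 4.2 m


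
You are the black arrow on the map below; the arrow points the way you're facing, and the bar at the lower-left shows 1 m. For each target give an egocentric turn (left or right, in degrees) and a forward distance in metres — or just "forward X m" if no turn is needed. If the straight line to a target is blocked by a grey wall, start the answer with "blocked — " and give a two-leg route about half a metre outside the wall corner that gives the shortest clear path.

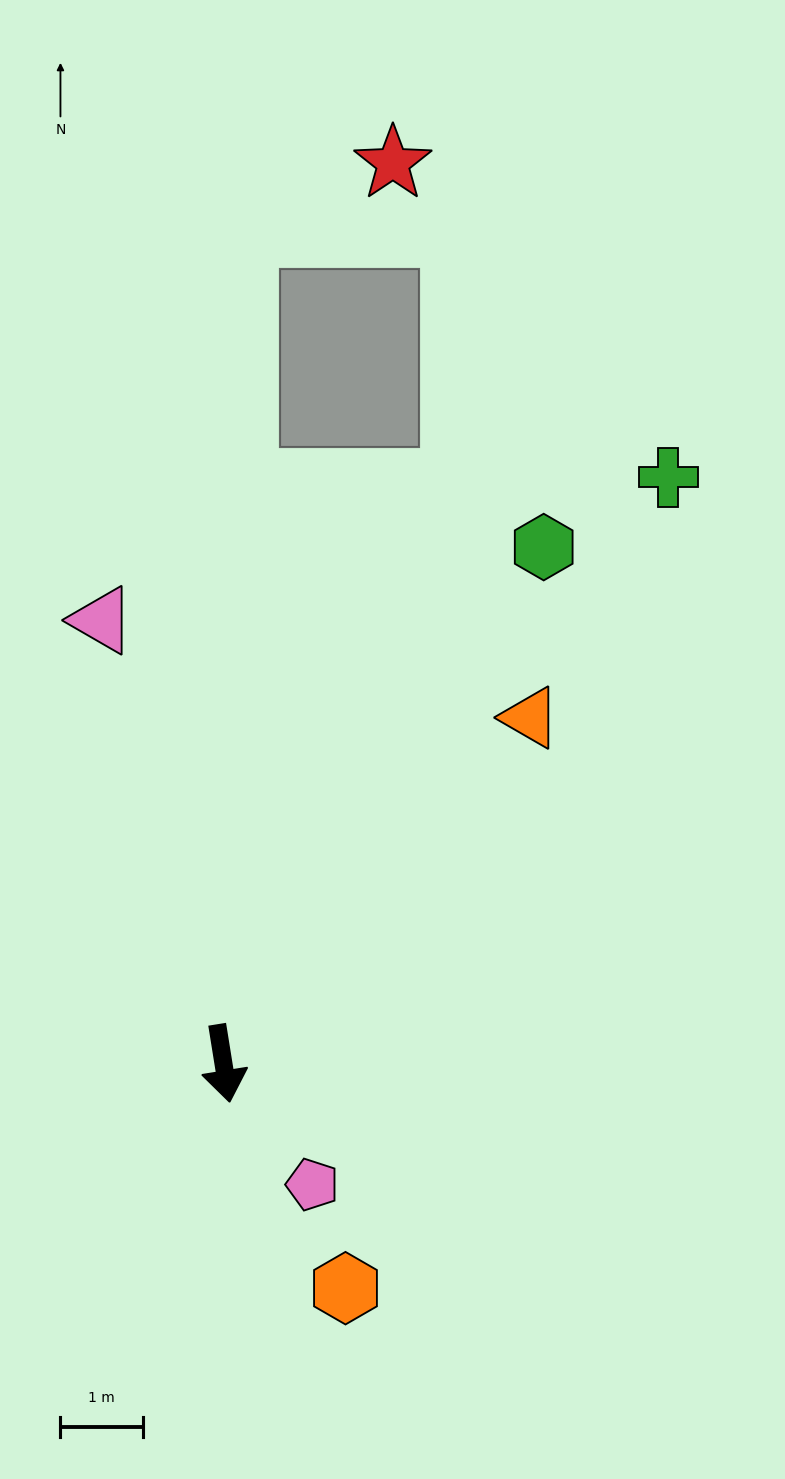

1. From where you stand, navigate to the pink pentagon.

turn left 27°, forward 1.8 m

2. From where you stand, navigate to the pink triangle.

turn right 174°, forward 5.6 m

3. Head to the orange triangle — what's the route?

turn left 129°, forward 5.6 m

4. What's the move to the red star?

blocked — turn left 170°, forward 10.1 m, then turn right 65°, forward 2.0 m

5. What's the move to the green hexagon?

turn left 139°, forward 7.4 m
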